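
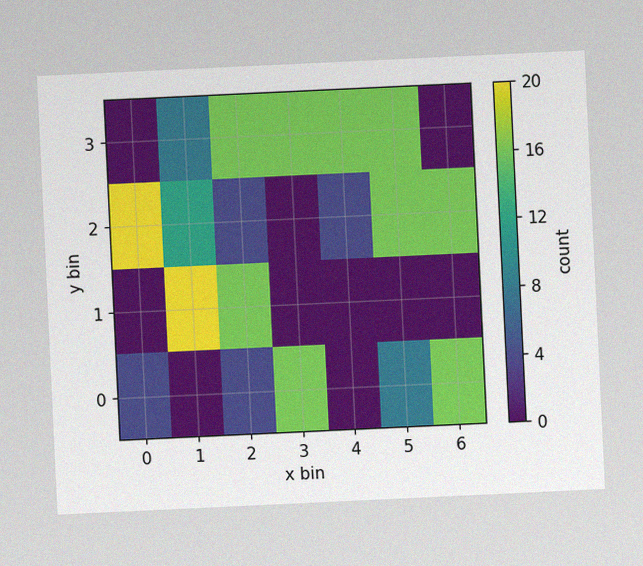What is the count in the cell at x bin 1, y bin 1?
The chart is tilted about 3° counter-clockwise, with some photo noise. Matching the cell (1, 1) against the colorbar gives 20.

20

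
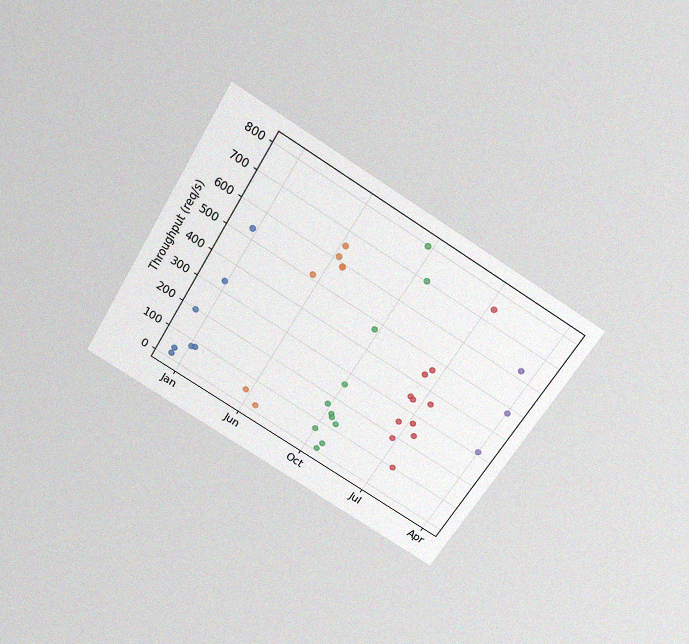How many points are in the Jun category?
7

The chart is tilted about 31° clockwise and viewed slightly from above, with some photo noise. Counting the markers in the Jun column gives 7.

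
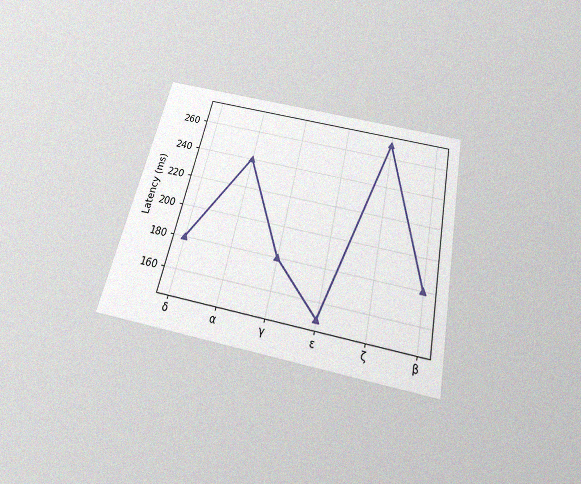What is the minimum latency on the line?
150ms

The chart is tilted about 12° clockwise and viewed slightly from below, with some photo noise. The lowest point is at ε, and reading across to the y-axis gives 150ms.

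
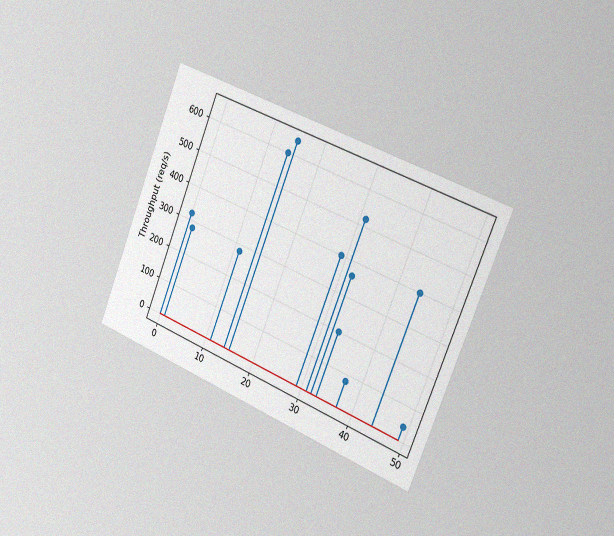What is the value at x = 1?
280req/s

The chart is tilted about 22° clockwise and viewed slightly from the right, with some photo noise. The stem at x=1 reaches 280req/s.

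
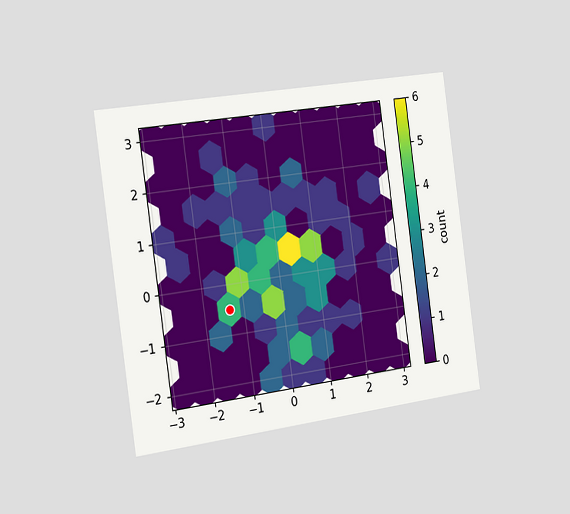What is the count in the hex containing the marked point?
4

The chart is tilted about 8° counter-clockwise and viewed slightly from the left. The marked hex reads 4 on the colorbar.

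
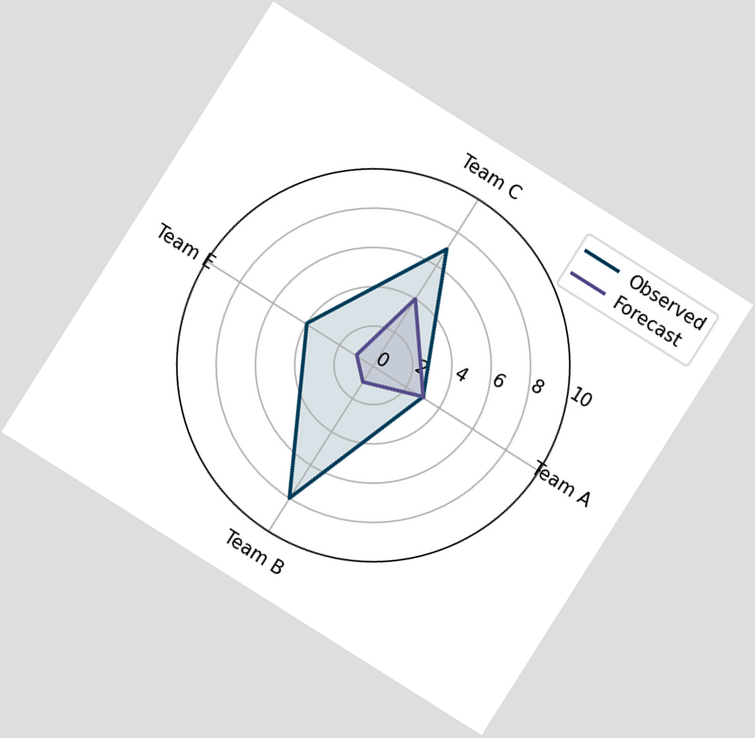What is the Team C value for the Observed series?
The chart is tilted about 32° clockwise. On the Team C axis, Observed reaches 7.

7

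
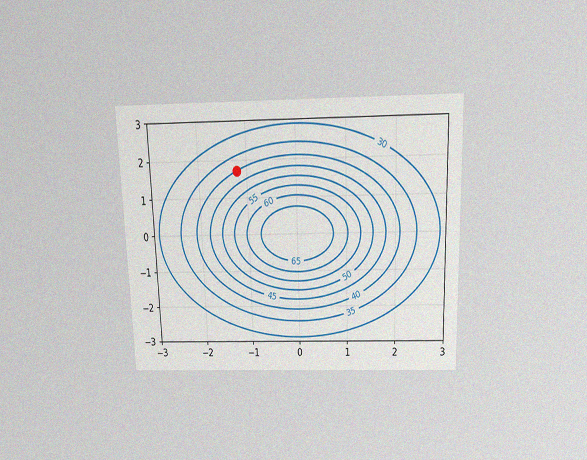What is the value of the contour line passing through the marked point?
The chart is viewed slightly from above, with some photo noise. The marked point sits on the contour labelled 40.

40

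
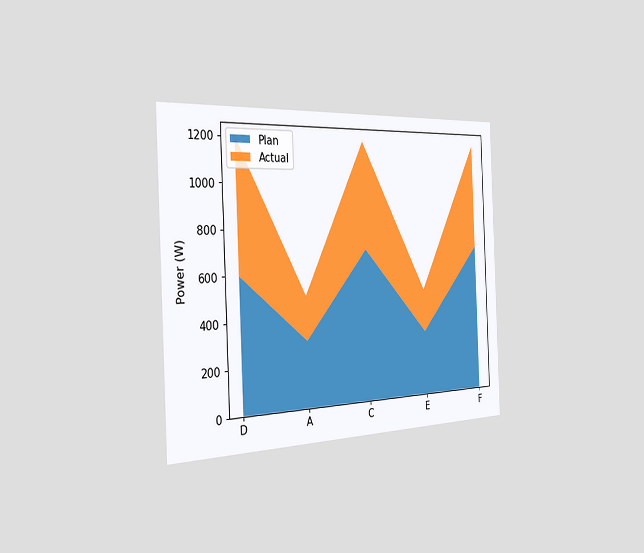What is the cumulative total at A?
The chart is tilted about 2° counter-clockwise and viewed slightly from the left. The stacked total at A reaches 500W.

500W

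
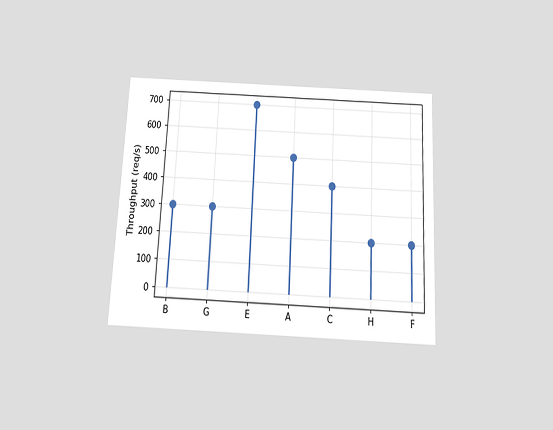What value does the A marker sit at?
The chart is tilted about 3° clockwise and viewed slightly from below. The A marker sits at 500req/s.

500req/s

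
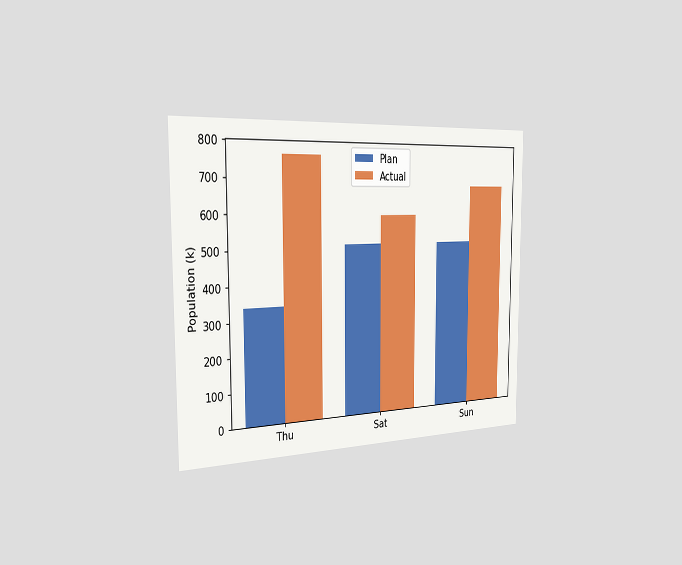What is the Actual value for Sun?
The chart is viewed slightly from the left. The Actual bar at Sun reaches 680k on the y-axis.

680k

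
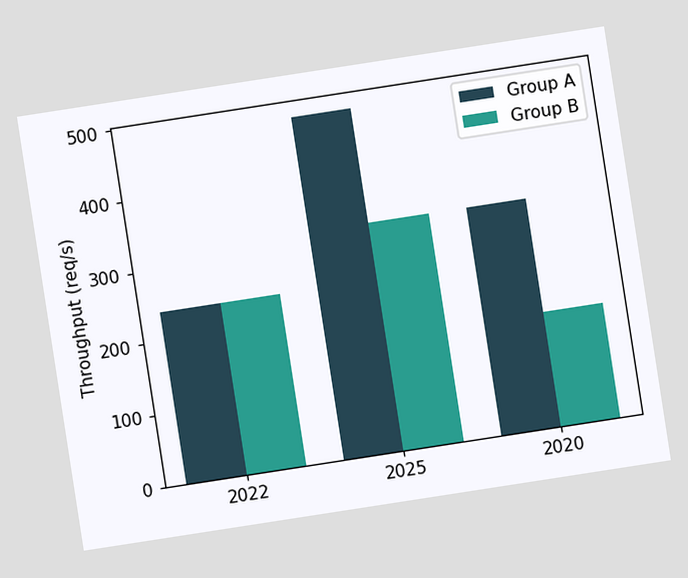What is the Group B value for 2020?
160req/s

The chart is tilted about 9° counter-clockwise. The Group B bar at 2020 reaches 160req/s on the y-axis.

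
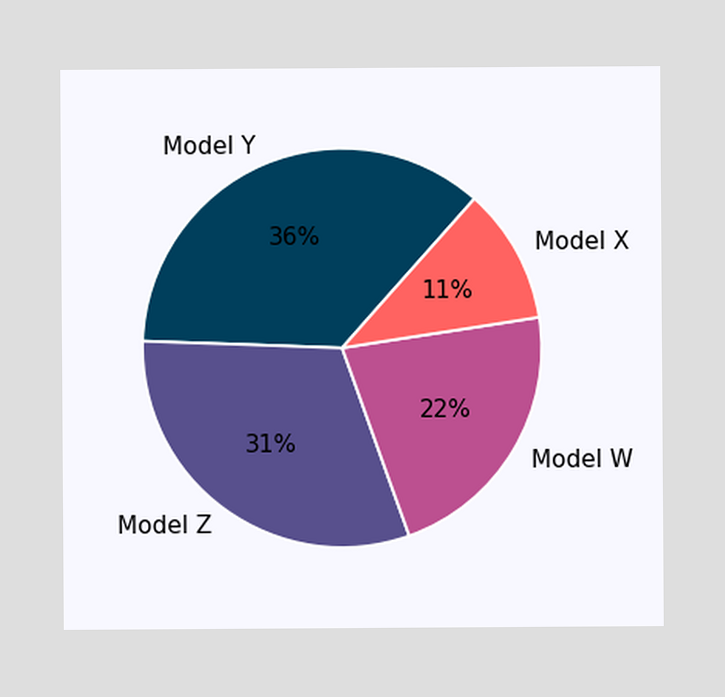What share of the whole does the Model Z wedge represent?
The Model Z slice takes up 31% of the pie.

31%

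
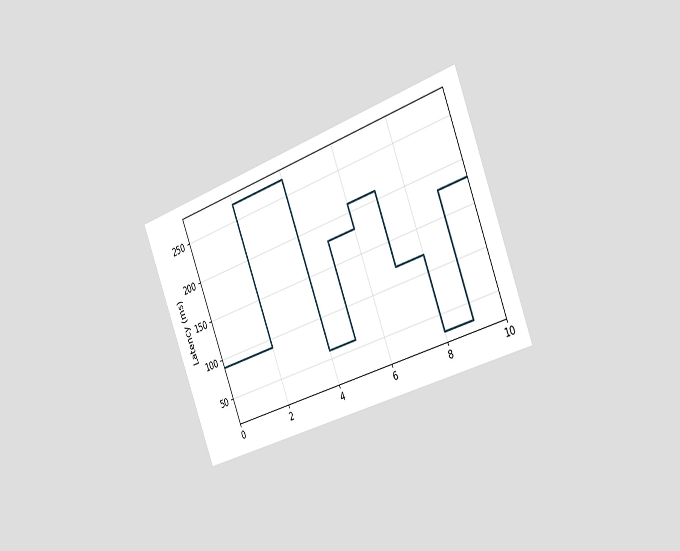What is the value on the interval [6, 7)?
The chart is tilted about 21° counter-clockwise and viewed slightly from the right. On [6, 7) the step sits at 210ms.

210ms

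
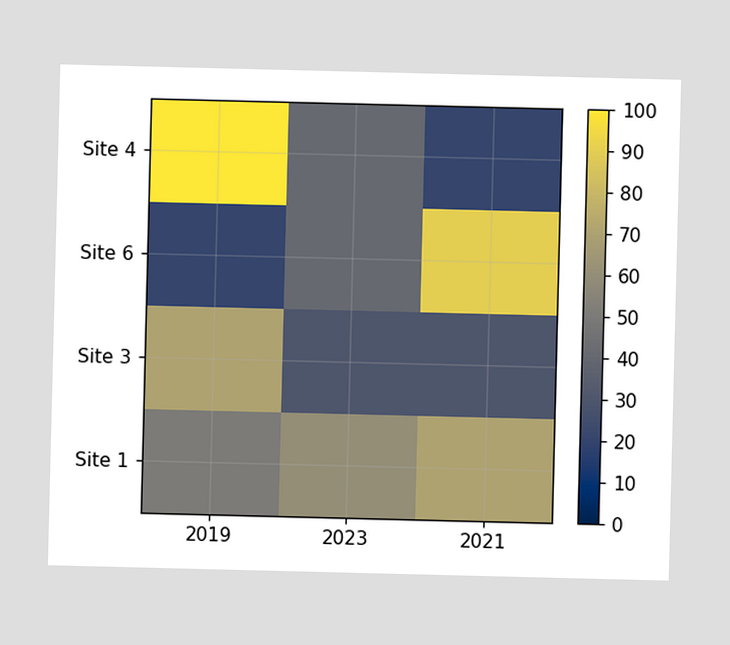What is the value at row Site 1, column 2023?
60

Matching cell (Site 1, 2023) against the colorbar gives 60.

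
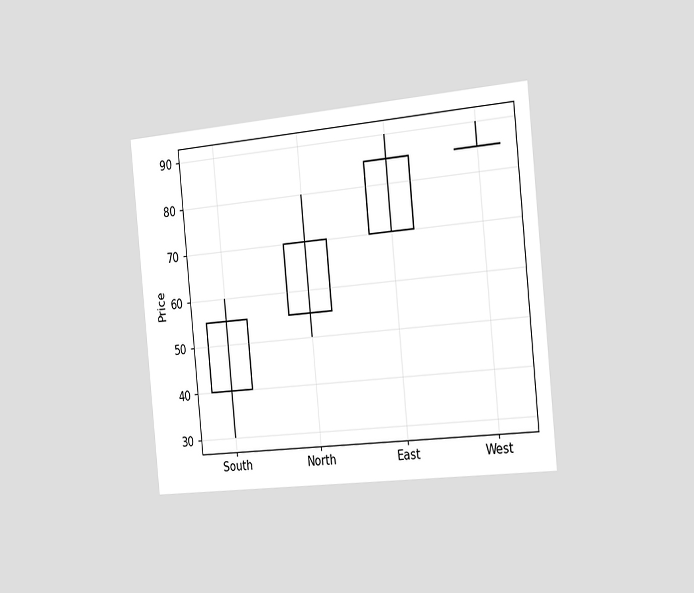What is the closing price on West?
85

The chart is tilted about 6° counter-clockwise and viewed slightly from the right. The West candle closes at 85.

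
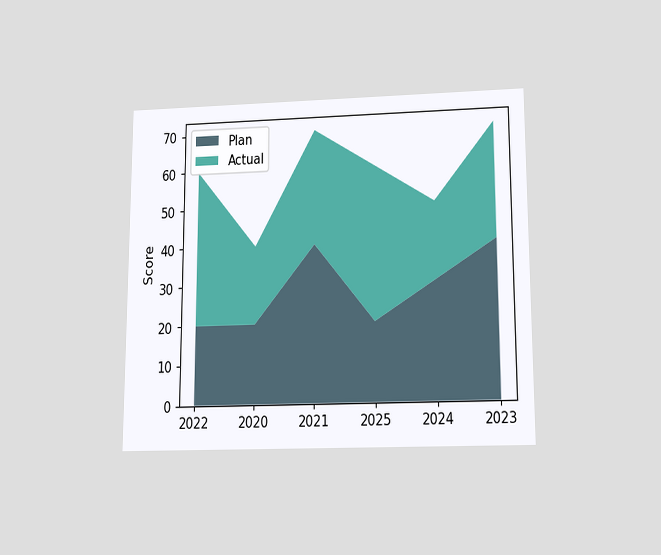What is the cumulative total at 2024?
The chart is viewed slightly from below. The stacked total at 2024 reaches 50.

50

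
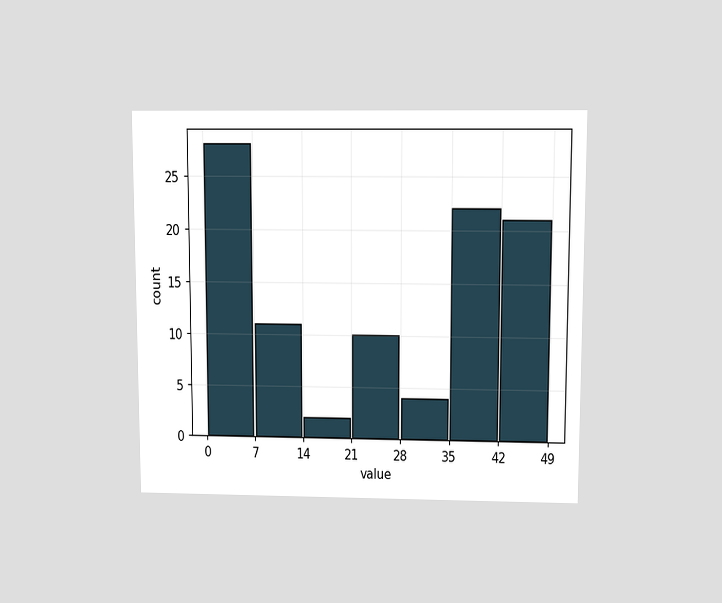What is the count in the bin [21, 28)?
10

The chart is viewed slightly from above. The [21, 28) bin has height 10.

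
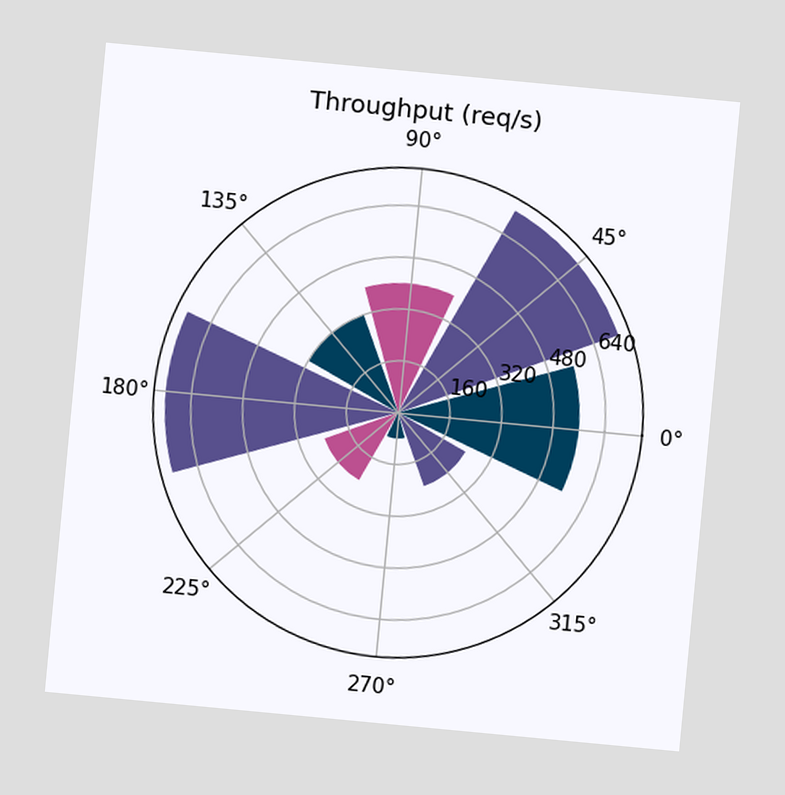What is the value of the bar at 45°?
The chart is tilted about 5° clockwise. The bar at 45° reaches 720req/s on the radial axis.

720req/s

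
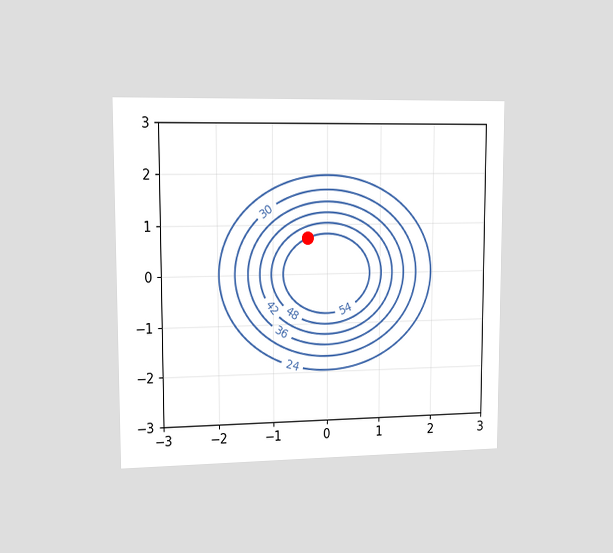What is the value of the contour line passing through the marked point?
The chart is viewed slightly from the left. The marked point sits on the contour labelled 54.

54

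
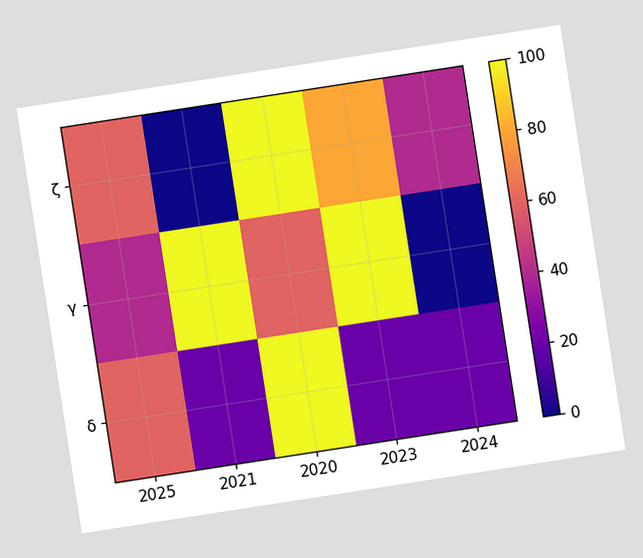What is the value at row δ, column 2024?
The chart is tilted about 9° counter-clockwise. Matching cell (δ, 2024) against the colorbar gives 20.

20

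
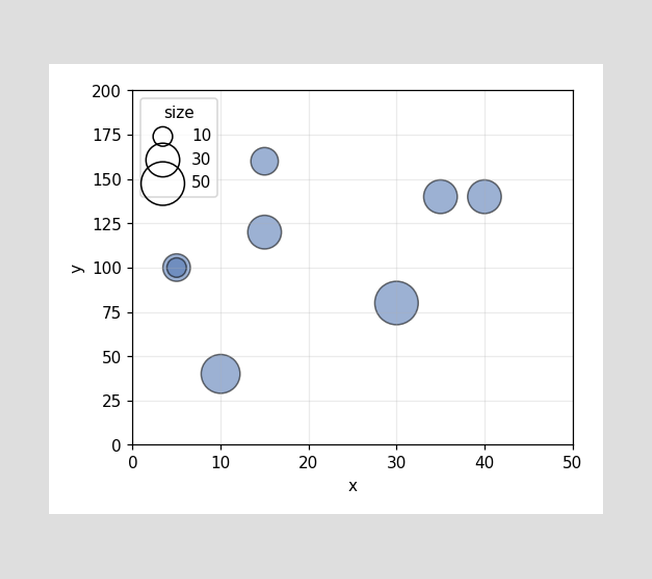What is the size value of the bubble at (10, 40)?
Matching the bubble at (10, 40) against the size legend gives 40.

40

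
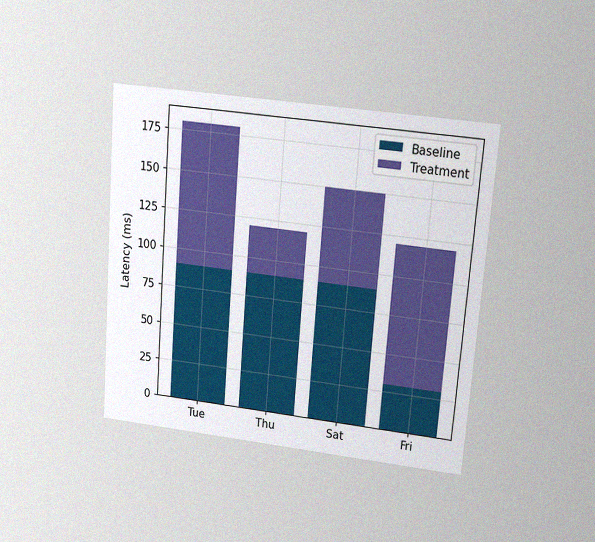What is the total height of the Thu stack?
The chart is tilted about 4° clockwise and viewed slightly from above, with some photo noise. The Thu stack's top reaches 120ms on the y-axis.

120ms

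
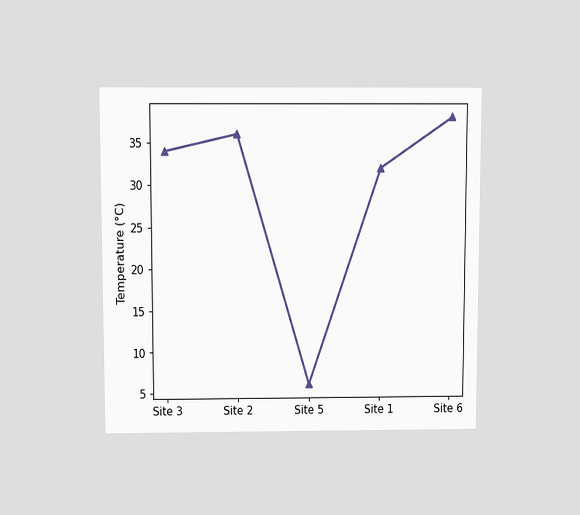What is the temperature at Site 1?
32°C

The chart is viewed slightly from above. At Site 1, the line is at 32°C.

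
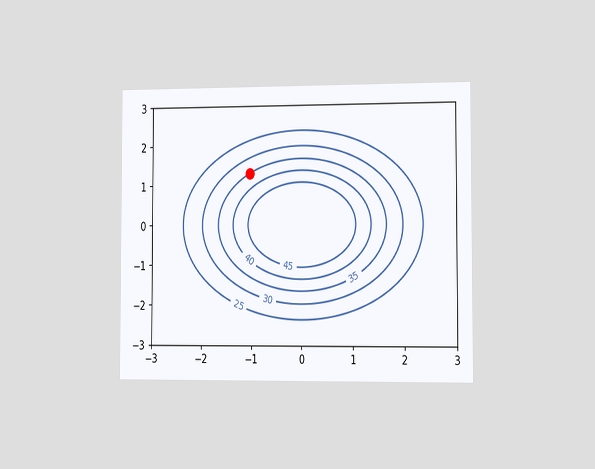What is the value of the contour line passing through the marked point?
35

The chart is viewed slightly from the right. The marked point sits on the contour labelled 35.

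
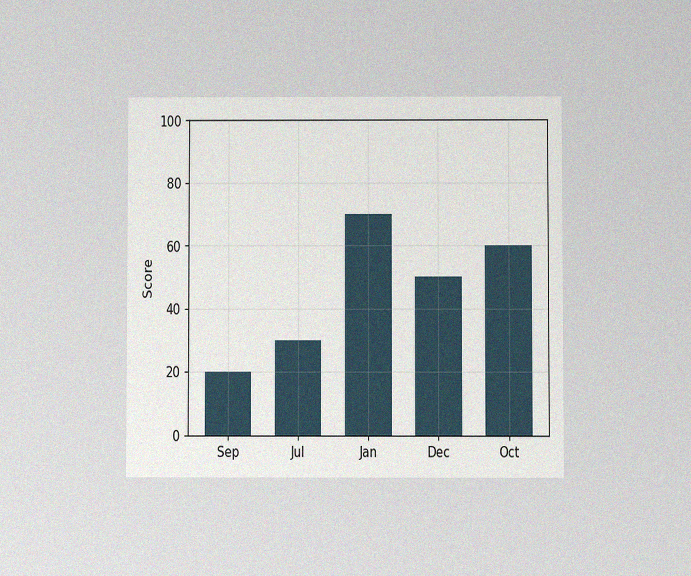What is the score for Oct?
The chart is viewed at a slight angle, with some photo noise. Reading along the chart's y-axis, the Oct bar reaches 60.

60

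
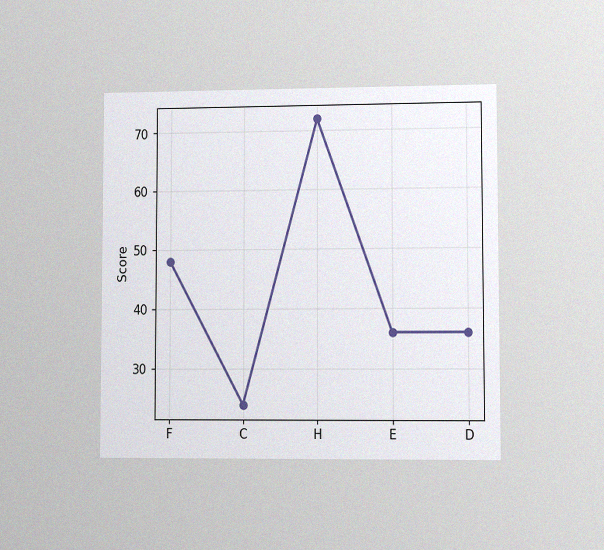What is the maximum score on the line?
The chart is viewed at a slight angle, with some photo noise. The highest point is at H, and reading across to the y-axis gives 72.

72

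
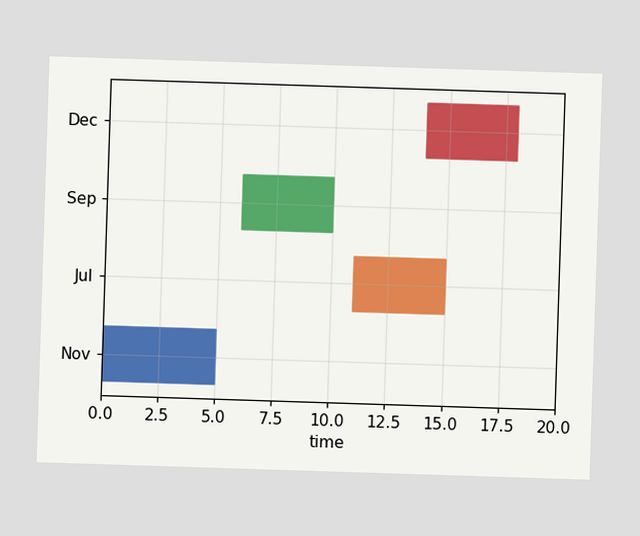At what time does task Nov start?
0

The Nov bar begins at t=0.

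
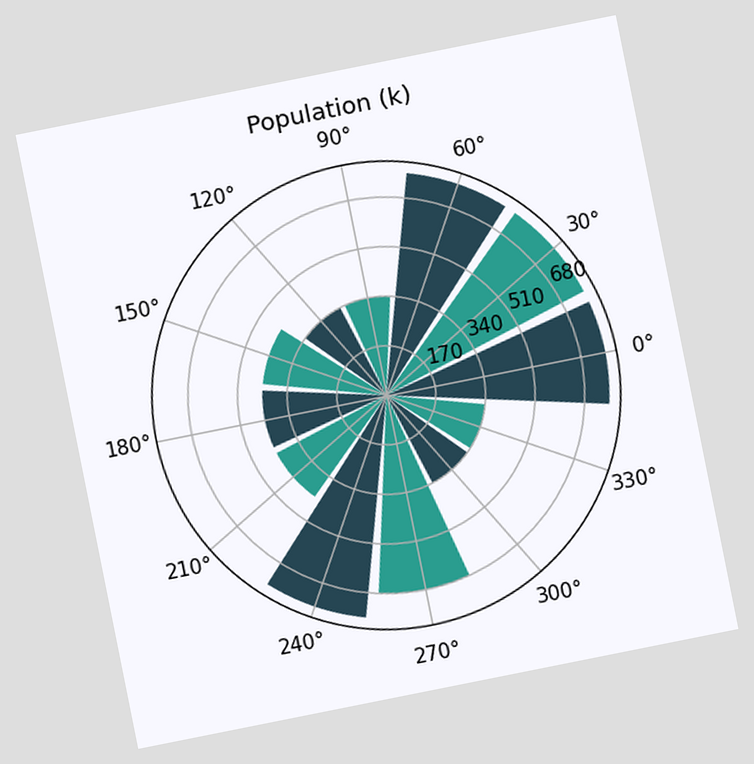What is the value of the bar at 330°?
340k

The chart is tilted about 11° counter-clockwise. The bar at 330° reaches 340k on the radial axis.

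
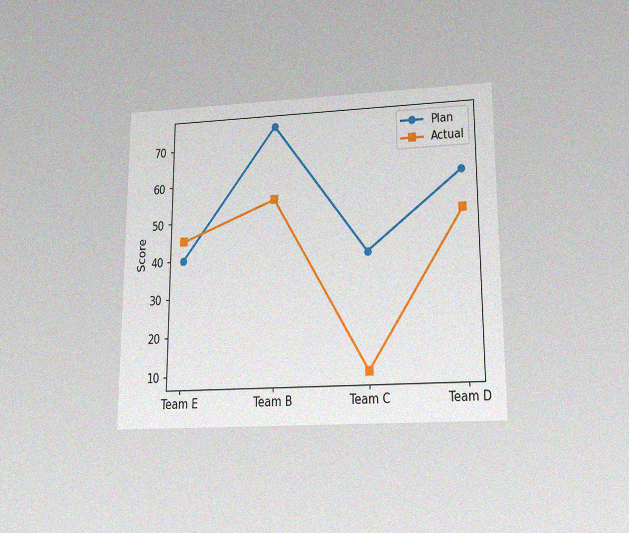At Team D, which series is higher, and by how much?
The chart is viewed slightly from below, with some photo noise. At Team D, Plan sits above the other line by 10.

Plan, by 10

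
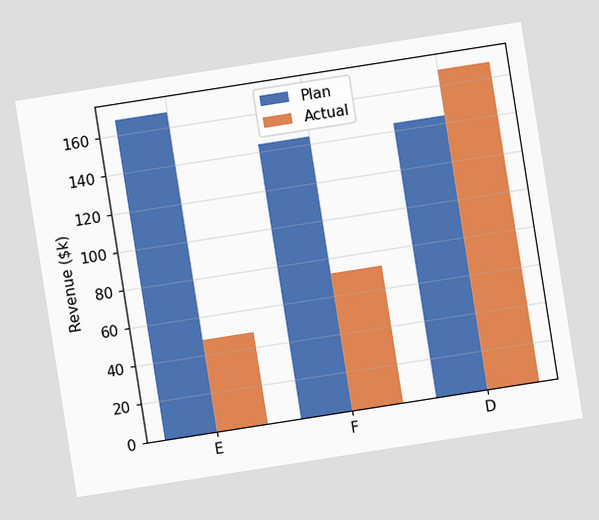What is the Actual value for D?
$168k

The chart is tilted about 9° counter-clockwise. The Actual bar at D reaches $168k on the y-axis.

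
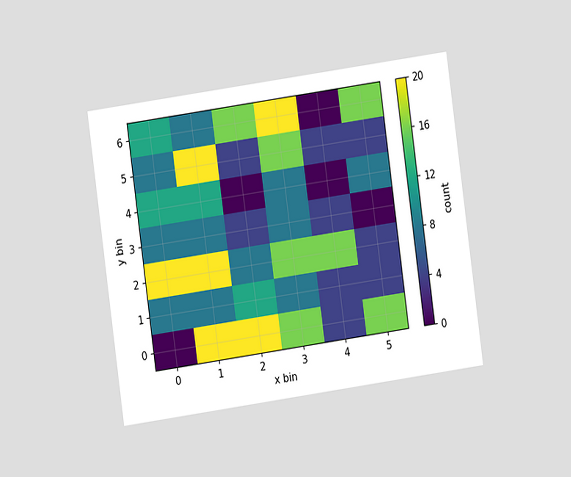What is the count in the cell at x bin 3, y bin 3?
The chart is tilted about 8° counter-clockwise and viewed at a slight angle. Matching the cell (3, 3) against the colorbar gives 8.

8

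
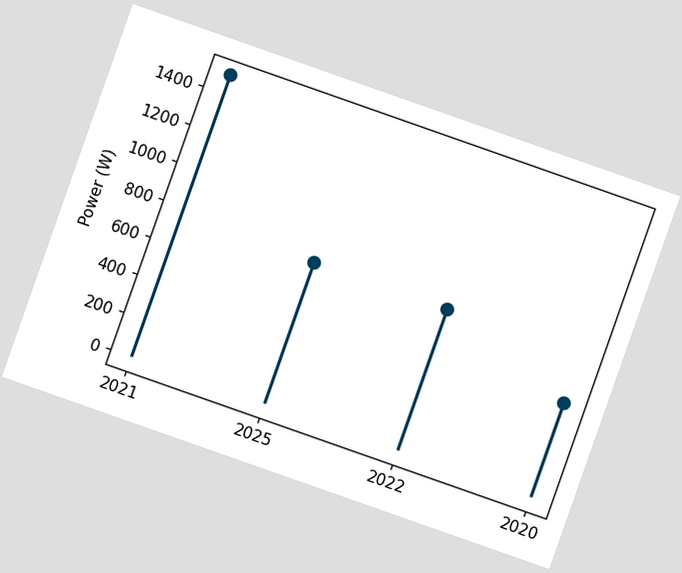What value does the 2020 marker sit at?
The chart is tilted about 19° clockwise. The 2020 marker sits at 500W.

500W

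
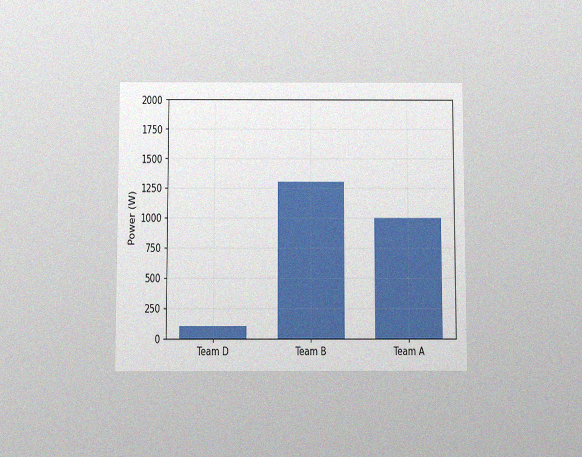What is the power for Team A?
1000W

The chart is viewed slightly from below, with some photo noise. Reading along the chart's y-axis, the Team A bar reaches 1000W.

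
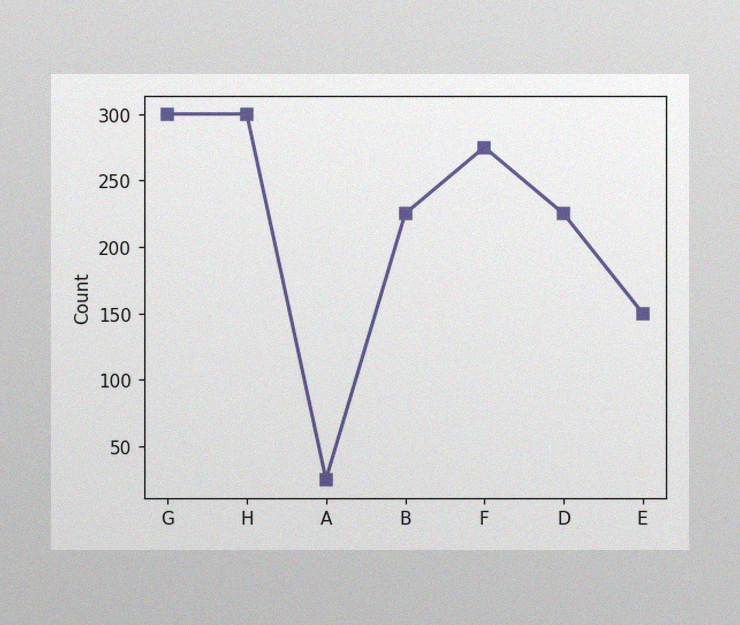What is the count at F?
275

The image has some photo noise and uneven lighting. At F, the line is at 275.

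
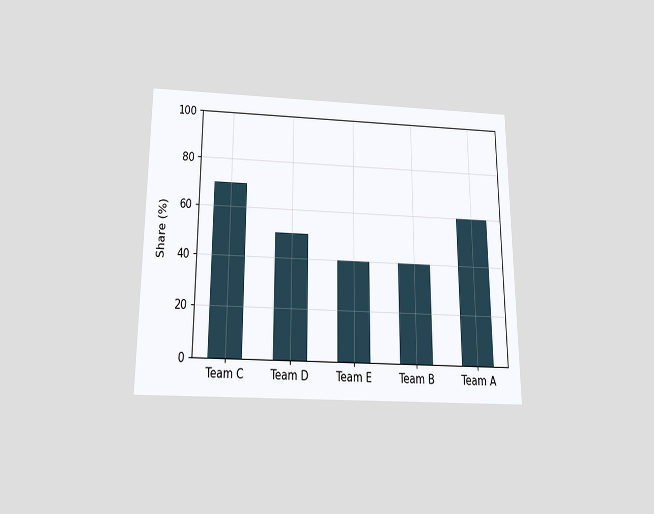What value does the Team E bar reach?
The chart is viewed slightly from below. Reading along the chart's y-axis, the Team E bar reaches 40%.

40%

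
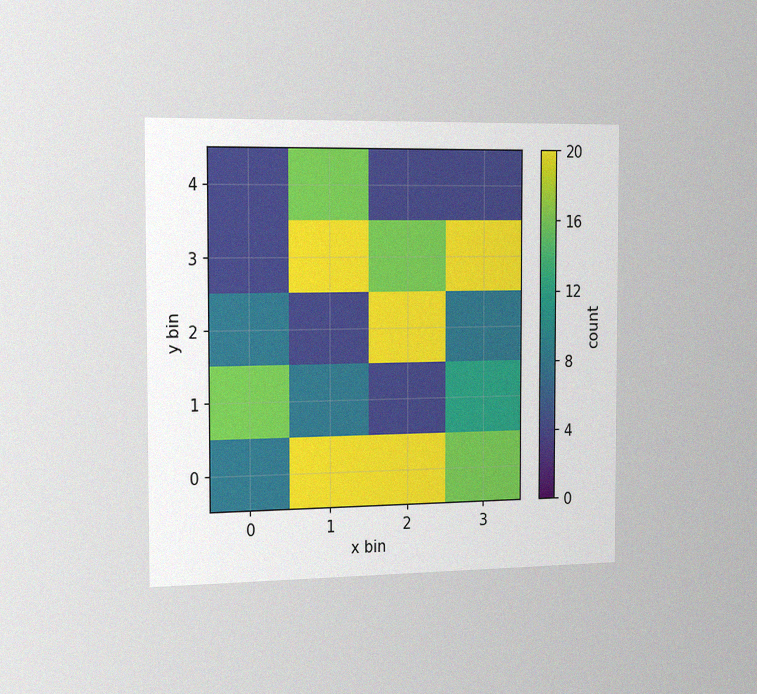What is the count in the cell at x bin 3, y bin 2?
The chart is viewed slightly from the left, with some photo noise. Matching the cell (3, 2) against the colorbar gives 8.

8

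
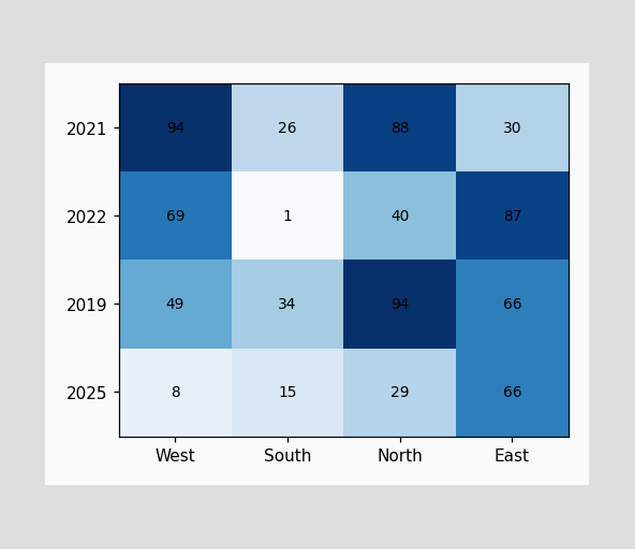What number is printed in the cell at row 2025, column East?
The (2025, East) cell reads 66.

66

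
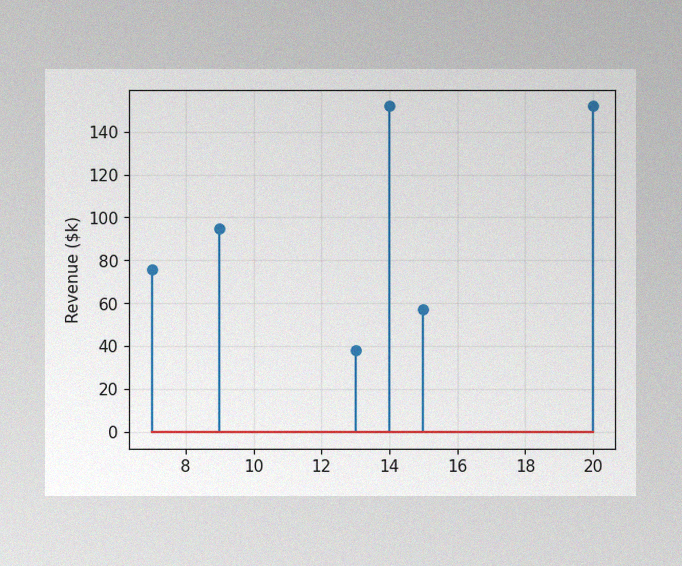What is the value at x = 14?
$152k

The image has some photo noise and uneven lighting. The stem at x=14 reaches $152k.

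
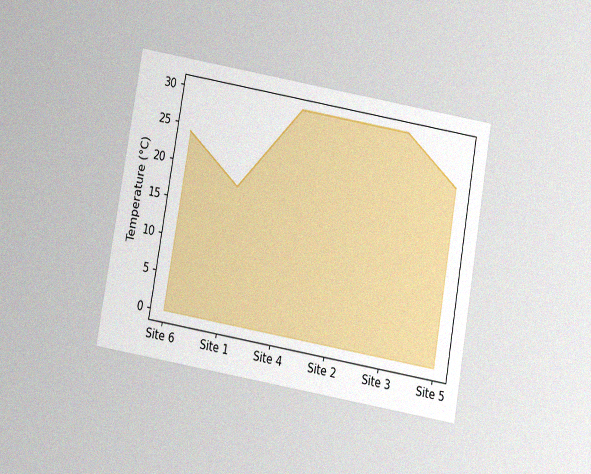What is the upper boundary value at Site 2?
The chart is tilted about 10° clockwise and viewed slightly from below, with some photo noise. At Site 2 the upper boundary is at 30°C.

30°C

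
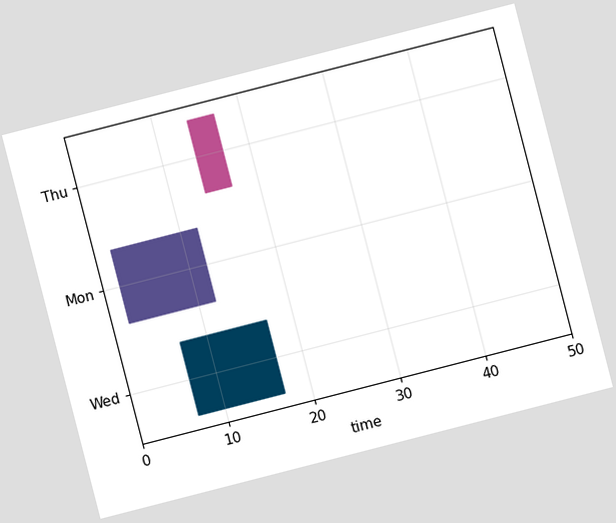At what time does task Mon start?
The chart is tilted about 14° counter-clockwise. The Mon bar begins at t=2.

2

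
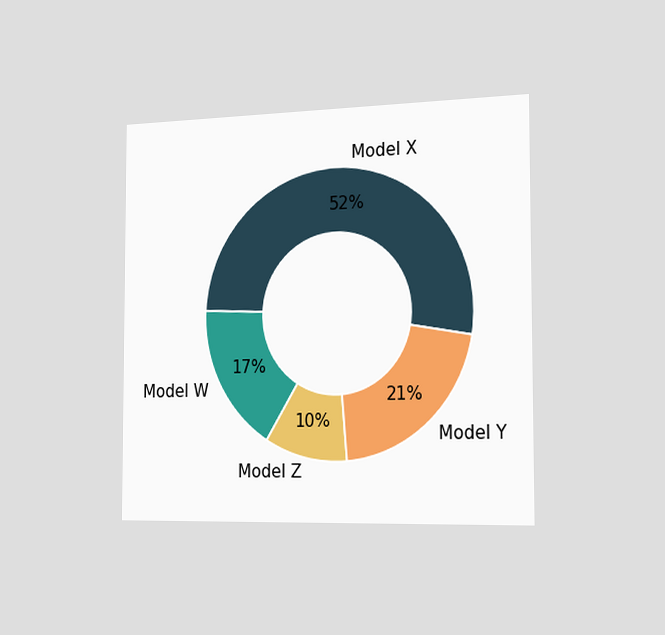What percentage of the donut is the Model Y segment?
The chart is viewed slightly from the right. The Model Y segment takes up 21% of the ring.

21%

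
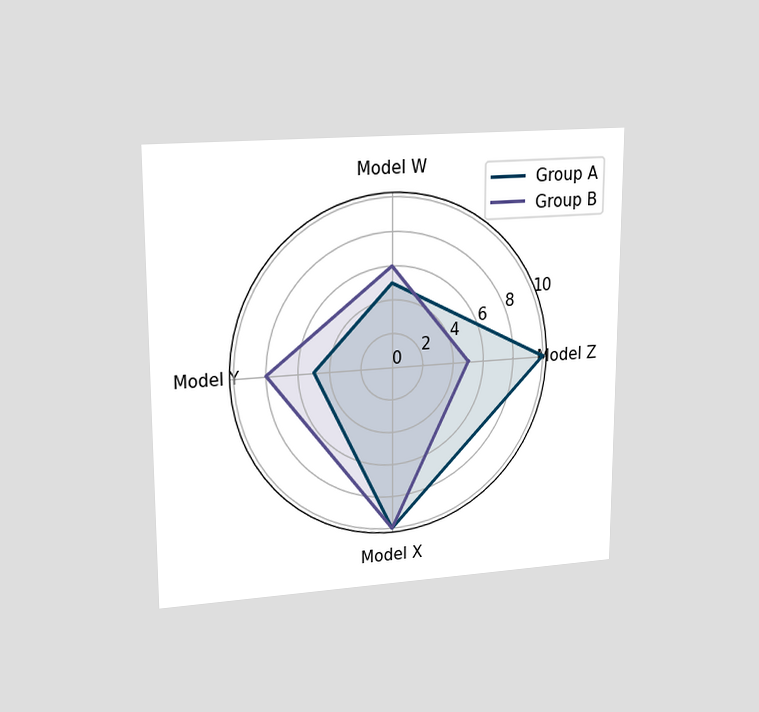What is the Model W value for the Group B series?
The chart is viewed at a slight angle. On the Model W axis, Group B reaches 6.

6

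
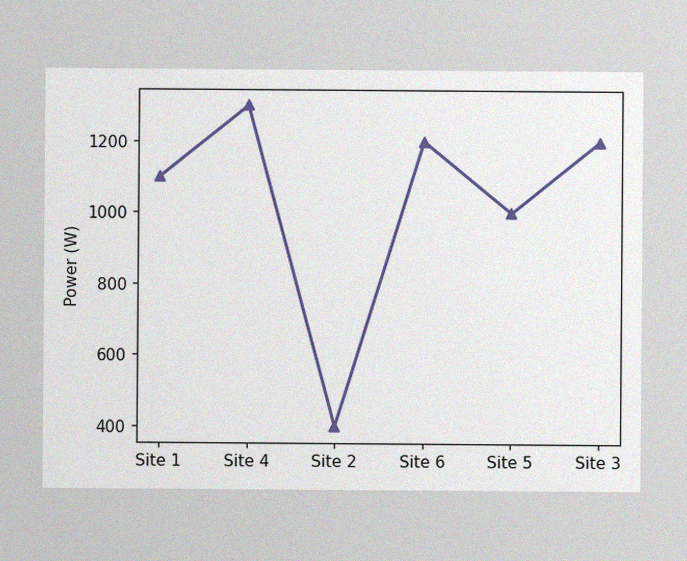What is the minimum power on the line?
The image has some photo noise and uneven lighting. The lowest point is at Site 2, and reading across to the y-axis gives 400W.

400W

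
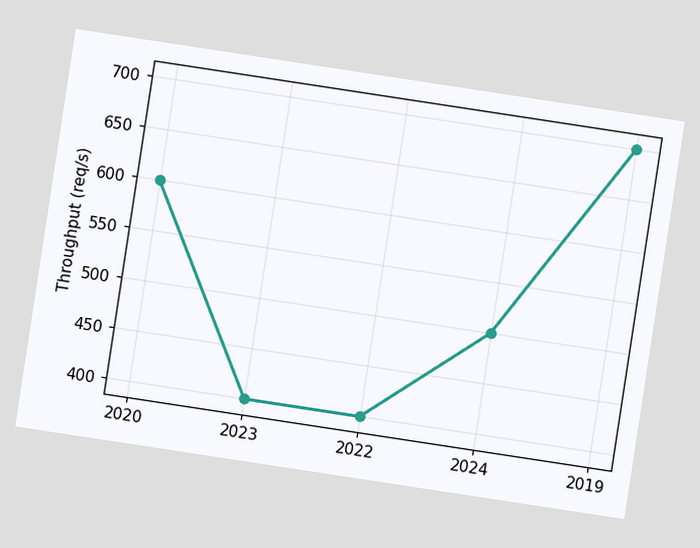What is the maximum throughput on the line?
The chart is tilted about 9° clockwise. The highest point is at 2019, and reading across to the y-axis gives 700req/s.

700req/s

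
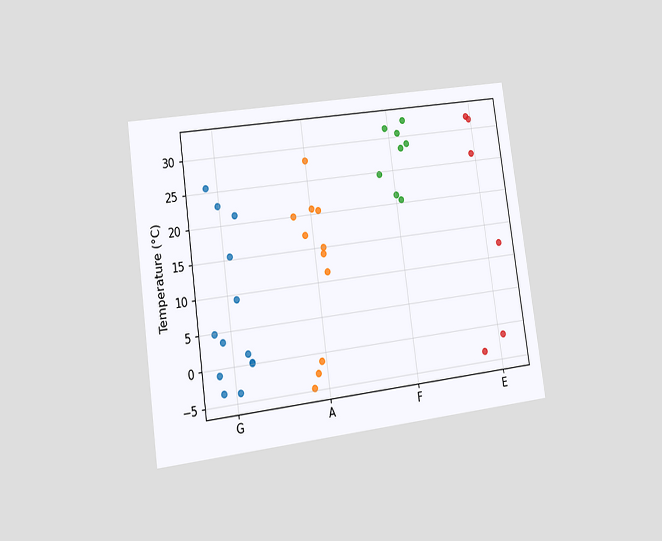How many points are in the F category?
The chart is tilted about 8° counter-clockwise and viewed at a slight angle. Counting the markers in the F column gives 8.

8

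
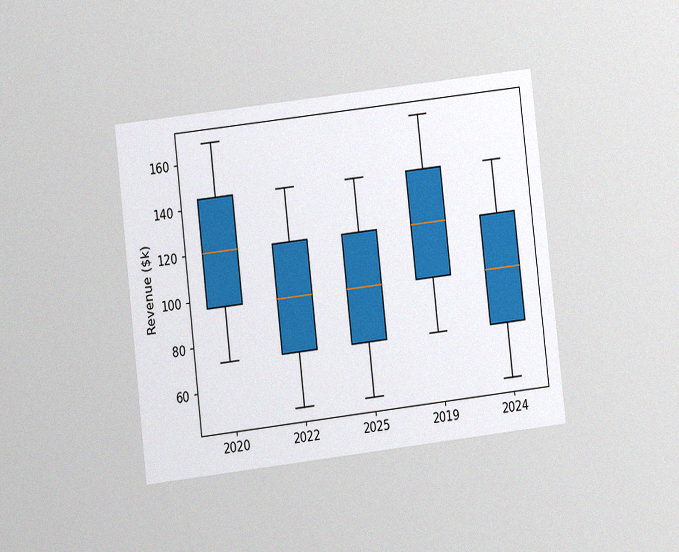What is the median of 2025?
$96k

The chart is tilted about 7° counter-clockwise and viewed at a slight angle, with some photo noise. The median line in the 2025 box sits at $96k.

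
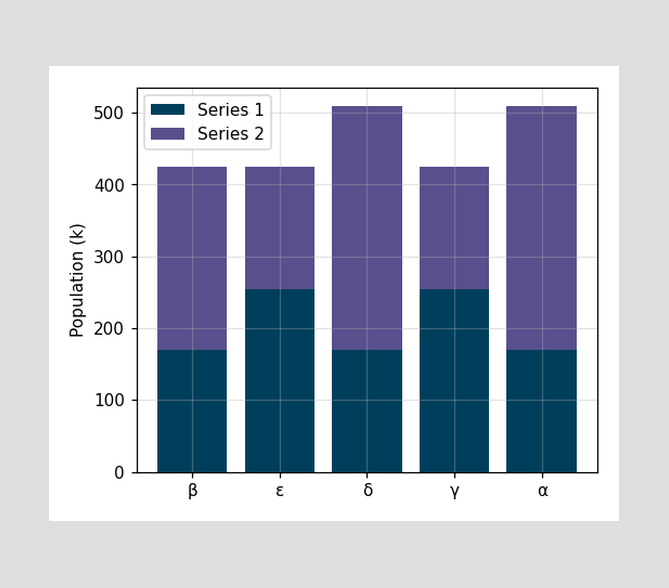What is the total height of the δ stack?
510k

The δ stack's top reaches 510k on the y-axis.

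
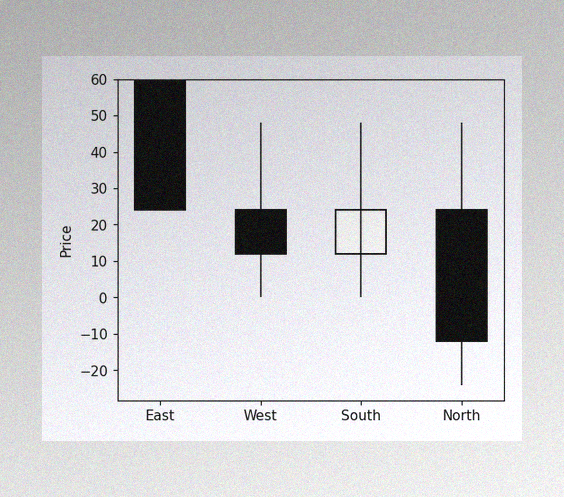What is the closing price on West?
The image has some photo noise and uneven lighting. The West candle closes at 12.

12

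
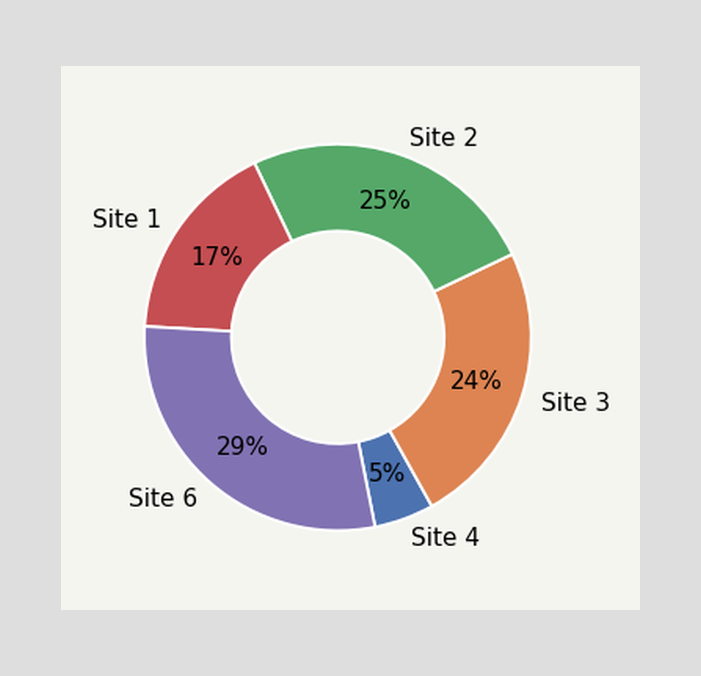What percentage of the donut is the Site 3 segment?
24%

The Site 3 segment takes up 24% of the ring.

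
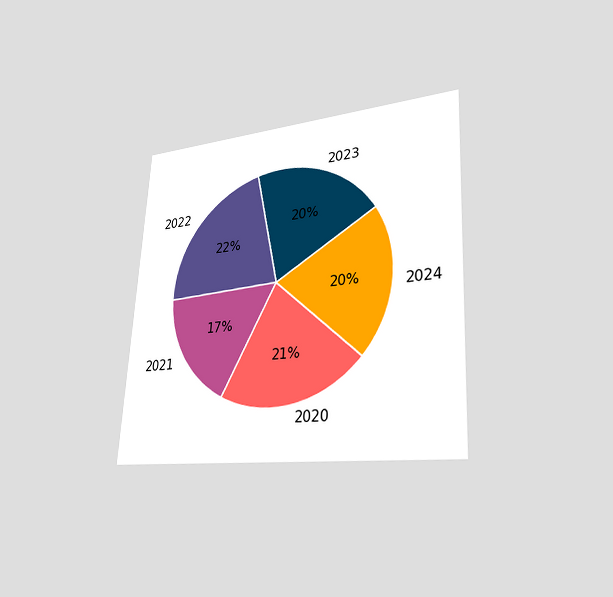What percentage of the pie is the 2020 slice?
The chart is tilted about 3° clockwise and viewed slightly from the right. The 2020 slice takes up 21% of the pie.

21%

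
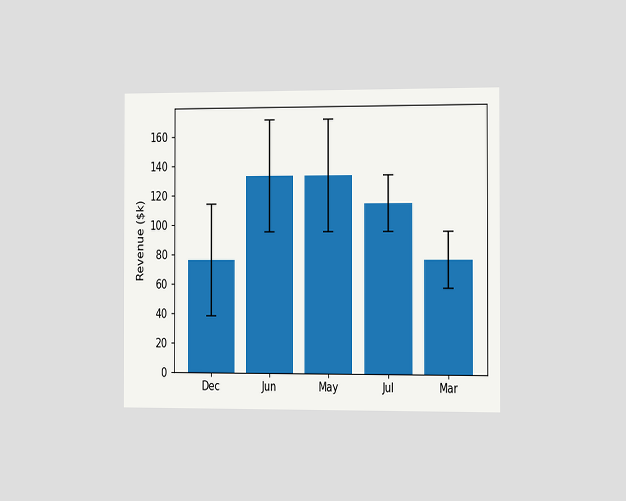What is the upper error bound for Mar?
The chart is viewed slightly from the right. The Mar bar's upper whisker reaches $95k.

$95k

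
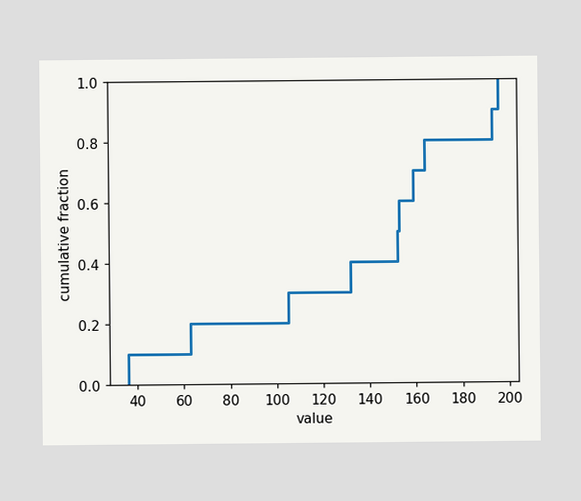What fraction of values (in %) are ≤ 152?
50%

At x=152 the ECDF step is at 50%.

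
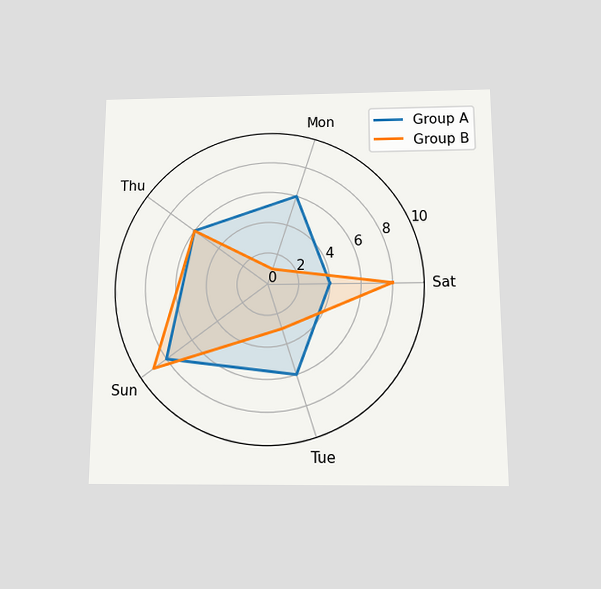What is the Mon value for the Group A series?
The chart is viewed slightly from below. On the Mon axis, Group A reaches 6.

6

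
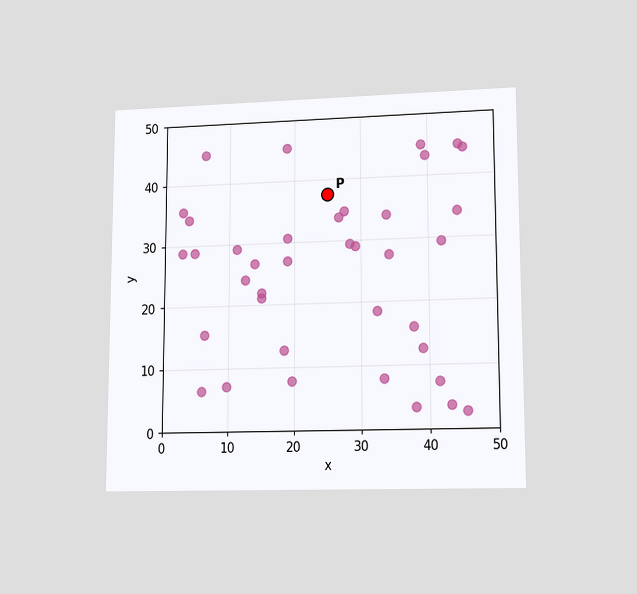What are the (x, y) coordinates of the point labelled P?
The chart is viewed at a slight angle. Following the gridlines from P to each axis, P sits at (25, 37.5).

(25, 37.5)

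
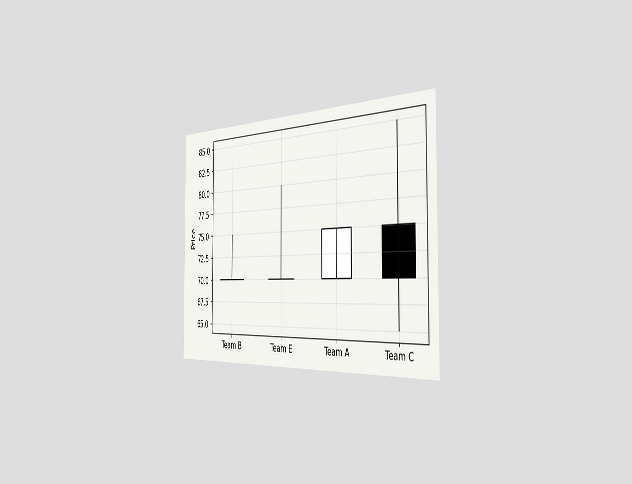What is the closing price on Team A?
The chart is viewed slightly from the right. The Team A candle closes at 75.

75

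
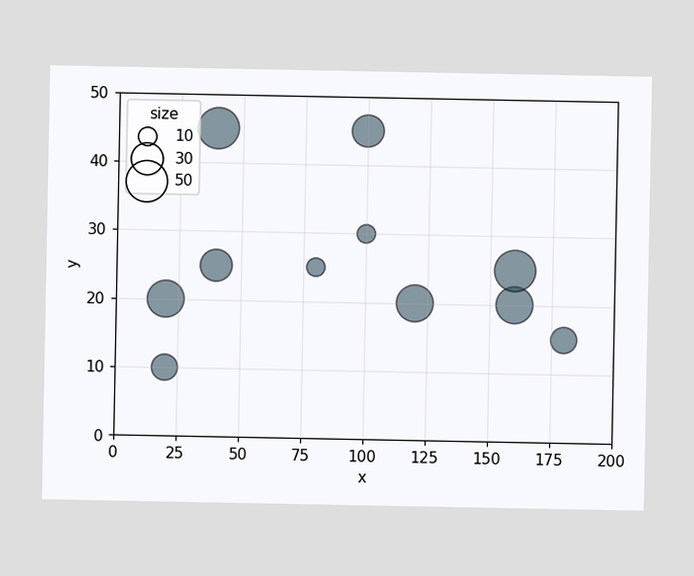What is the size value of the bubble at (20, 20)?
Matching the bubble at (20, 20) against the size legend gives 40.

40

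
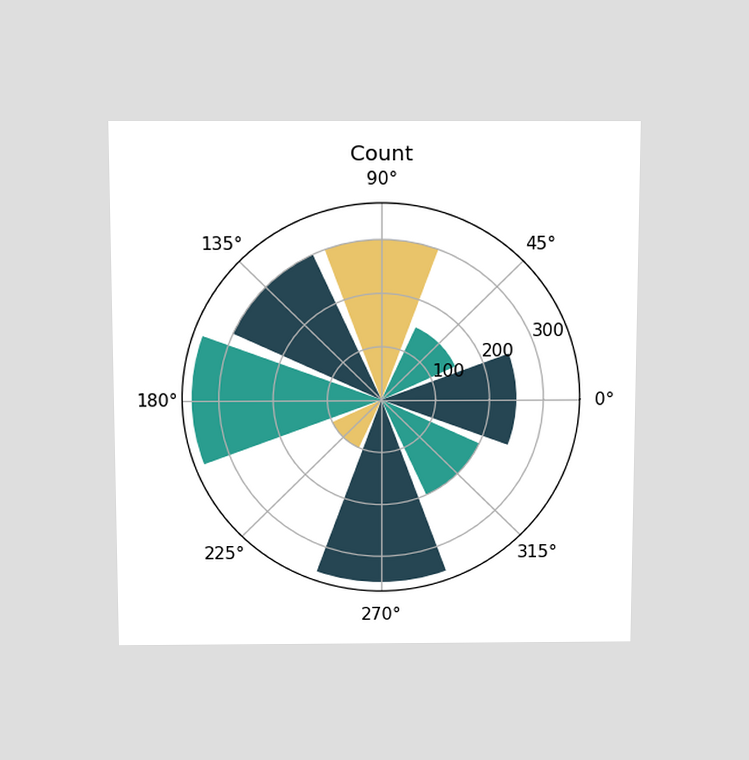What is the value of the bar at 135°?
300

The chart is viewed slightly from above. The bar at 135° reaches 300 on the radial axis.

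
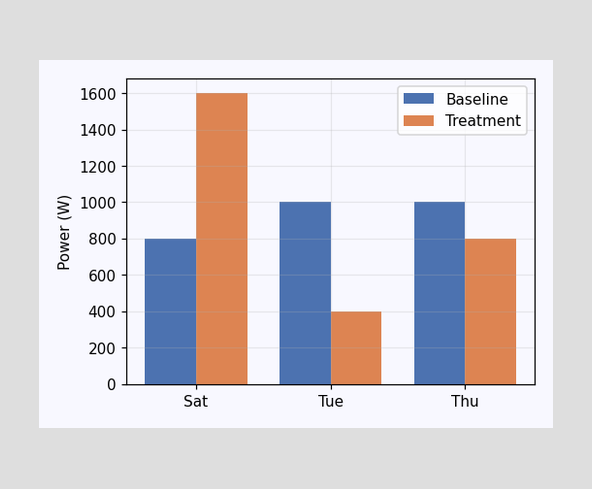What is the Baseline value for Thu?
The Baseline bar at Thu reaches 1000W on the y-axis.

1000W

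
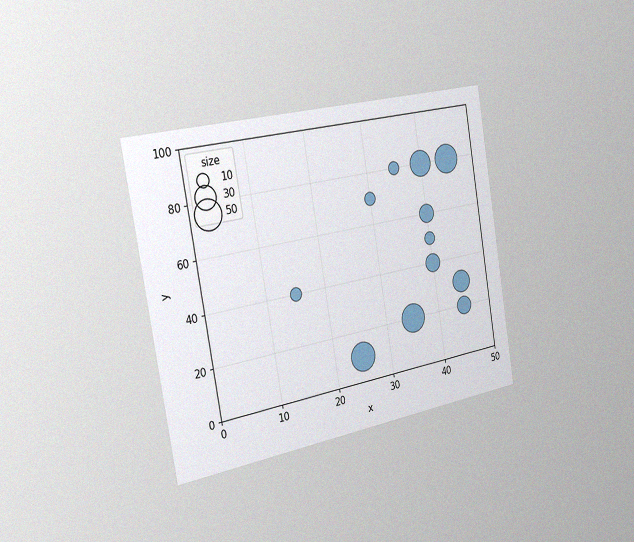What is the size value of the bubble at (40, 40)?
20

The chart is tilted about 10° counter-clockwise and viewed slightly from the left, with some photo noise. Matching the bubble at (40, 40) against the size legend gives 20.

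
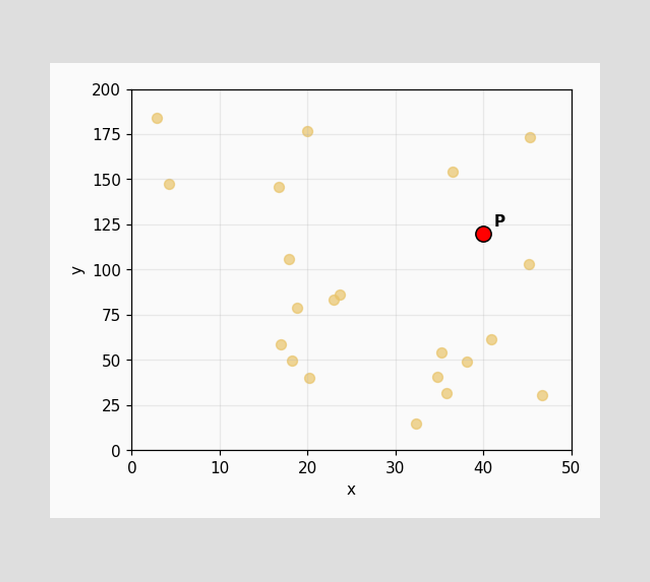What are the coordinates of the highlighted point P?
Following the gridlines from P to each axis, P sits at (40, 120).

(40, 120)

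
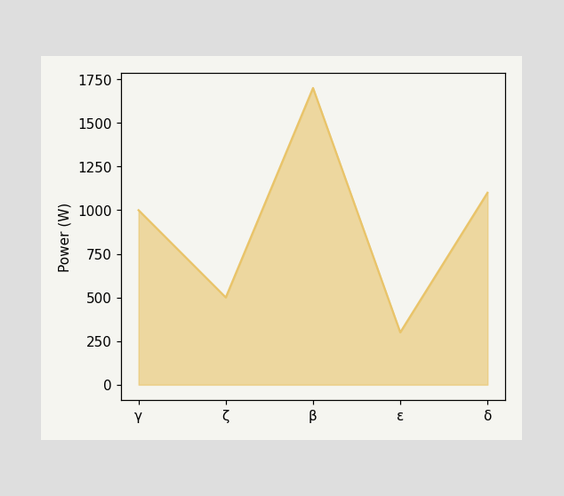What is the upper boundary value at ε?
300W

At ε the upper boundary is at 300W.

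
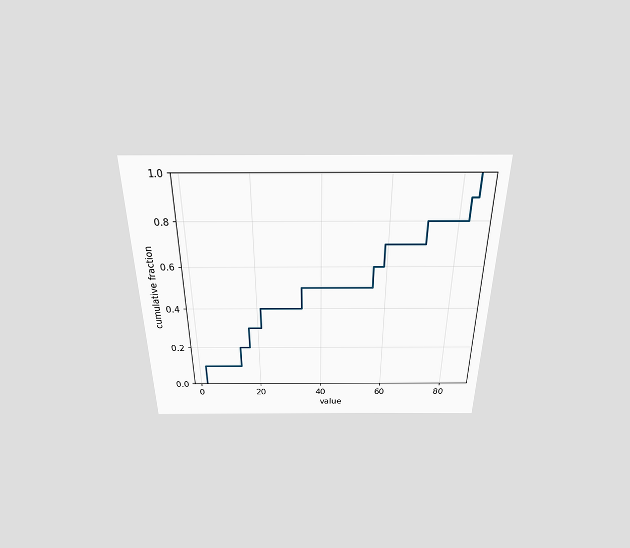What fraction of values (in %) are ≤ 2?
10%

The chart is viewed slightly from above. At x=2 the ECDF step is at 10%.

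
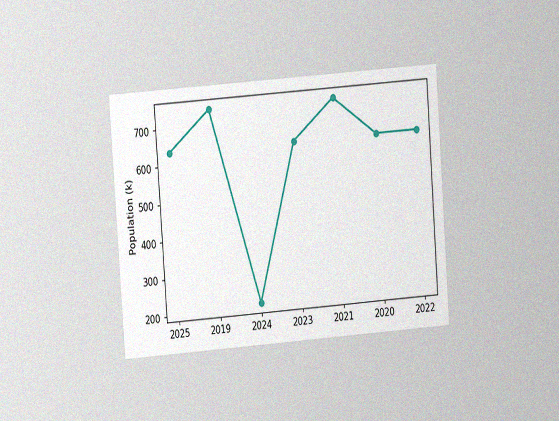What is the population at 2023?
The chart is tilted about 4° counter-clockwise and viewed at a slight angle, with some photo noise. At 2023, the line is at 636k.

636k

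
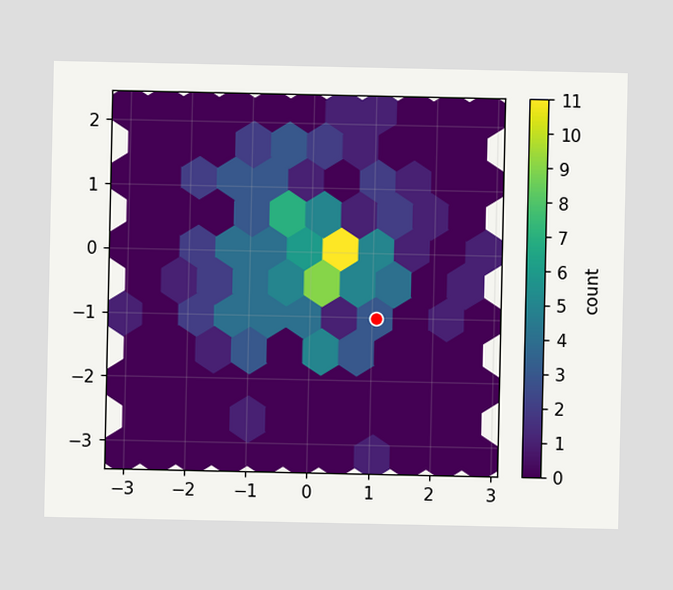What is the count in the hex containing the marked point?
3

The marked hex reads 3 on the colorbar.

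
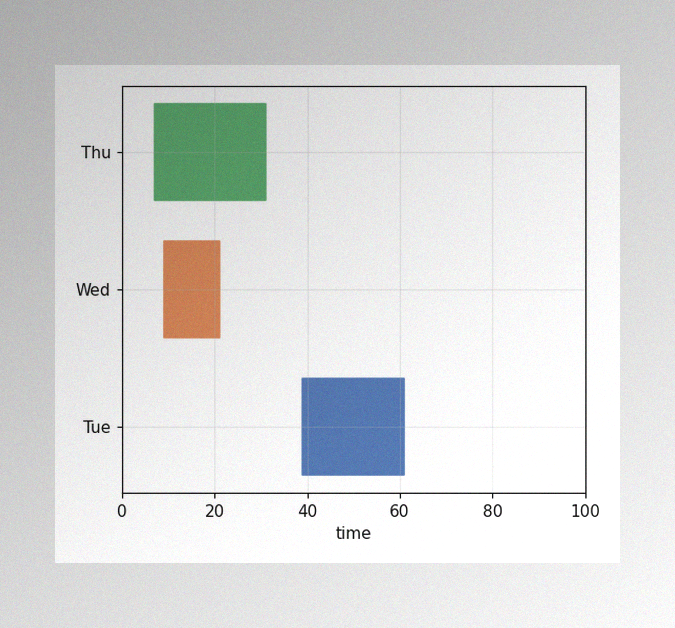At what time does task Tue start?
The image has some photo noise and uneven lighting. The Tue bar begins at t=39.

39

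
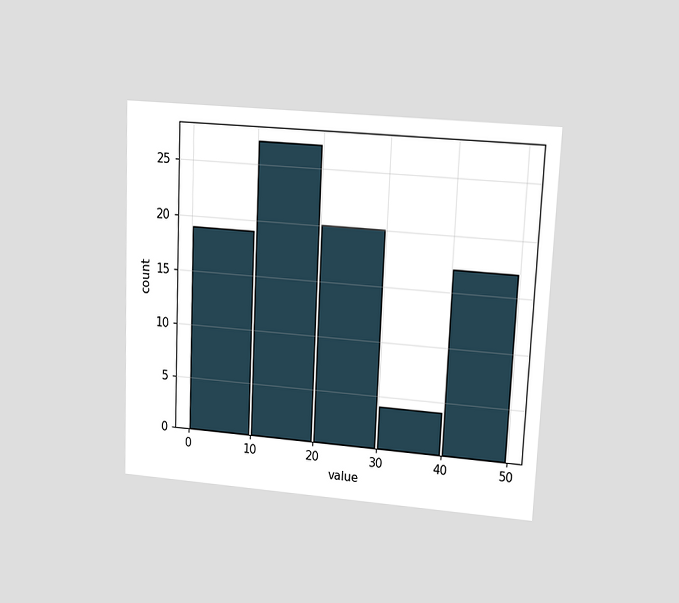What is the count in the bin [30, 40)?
The chart is tilted about 3° clockwise and viewed at a slight angle. The [30, 40) bin has height 4.

4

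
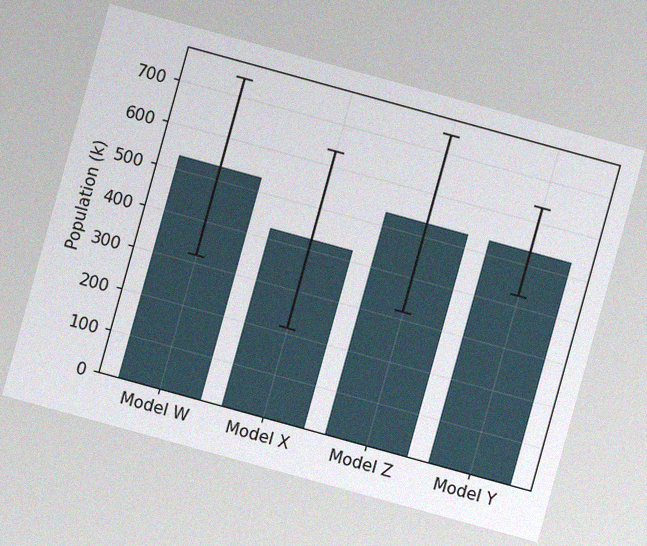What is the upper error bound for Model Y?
636k

The chart is tilted about 15° clockwise, with some photo noise. The Model Y bar's upper whisker reaches 636k.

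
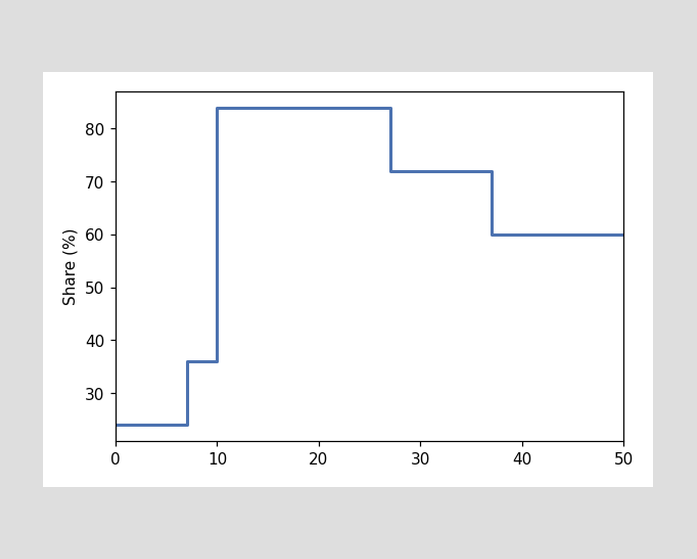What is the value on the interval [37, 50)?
On [37, 50) the step sits at 60%.

60%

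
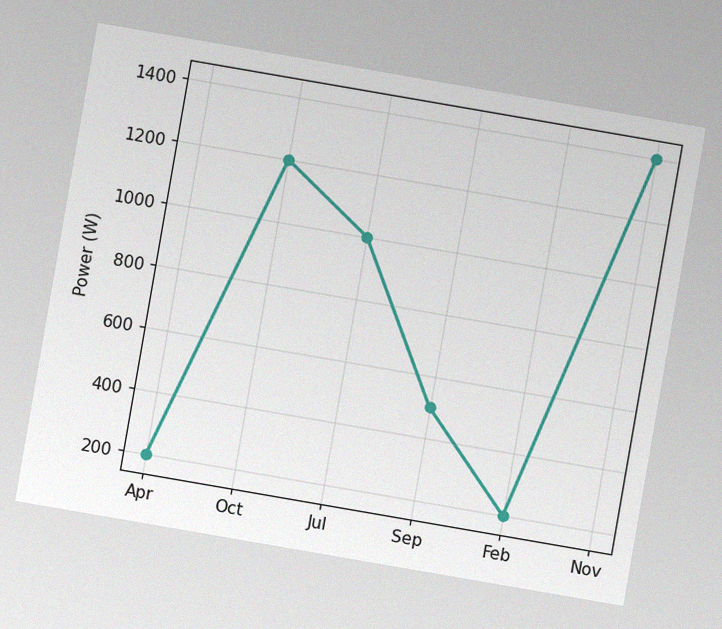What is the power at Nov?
The chart is tilted about 10° clockwise, with some photo noise. At Nov, the line is at 1400W.

1400W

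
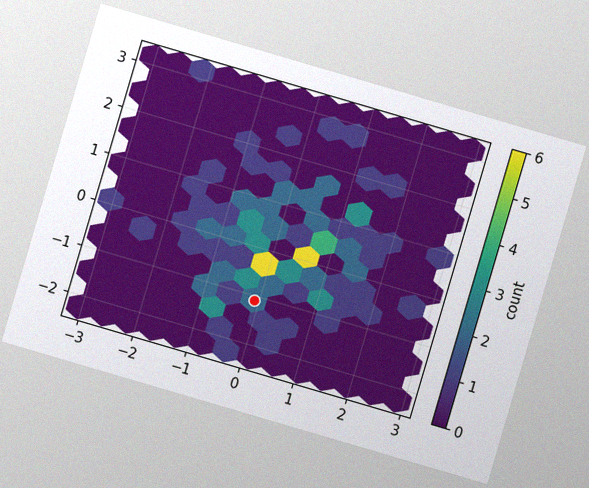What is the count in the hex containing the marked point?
The chart is tilted about 16° clockwise, with some photo noise. The marked hex reads 2 on the colorbar.

2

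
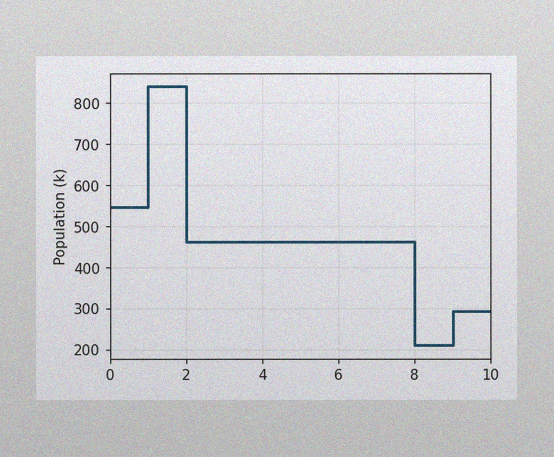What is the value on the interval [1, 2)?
The image has some photo noise and uneven lighting. On [1, 2) the step sits at 840k.

840k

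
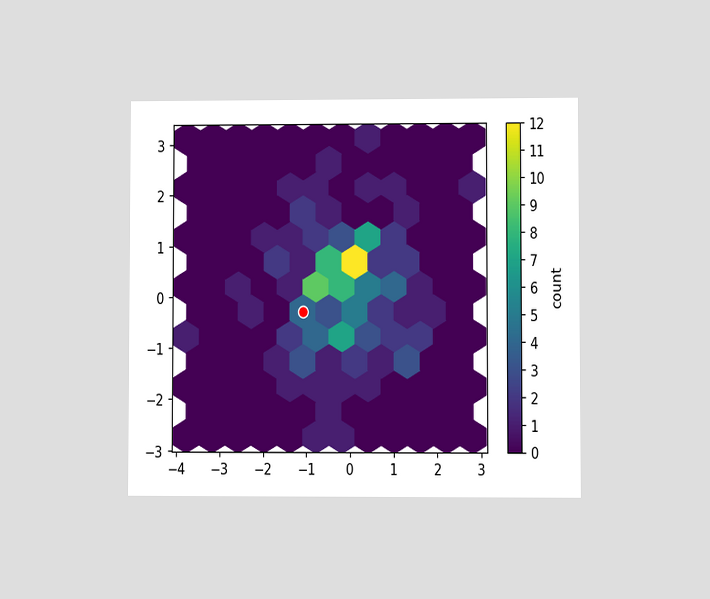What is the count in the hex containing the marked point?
4

The chart is viewed at a slight angle. The marked hex reads 4 on the colorbar.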